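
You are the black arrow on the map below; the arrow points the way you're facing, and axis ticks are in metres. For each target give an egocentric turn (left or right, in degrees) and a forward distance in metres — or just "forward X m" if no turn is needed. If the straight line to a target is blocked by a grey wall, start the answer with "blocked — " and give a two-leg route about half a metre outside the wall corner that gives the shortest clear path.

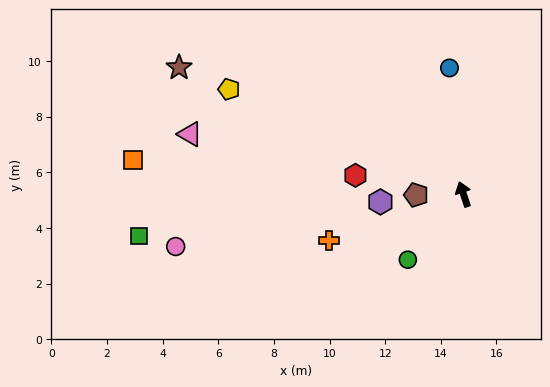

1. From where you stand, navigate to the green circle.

turn left 121°, forward 3.1 m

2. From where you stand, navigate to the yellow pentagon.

turn left 48°, forward 9.2 m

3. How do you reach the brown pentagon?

turn left 73°, forward 1.7 m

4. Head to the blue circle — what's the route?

turn right 12°, forward 4.6 m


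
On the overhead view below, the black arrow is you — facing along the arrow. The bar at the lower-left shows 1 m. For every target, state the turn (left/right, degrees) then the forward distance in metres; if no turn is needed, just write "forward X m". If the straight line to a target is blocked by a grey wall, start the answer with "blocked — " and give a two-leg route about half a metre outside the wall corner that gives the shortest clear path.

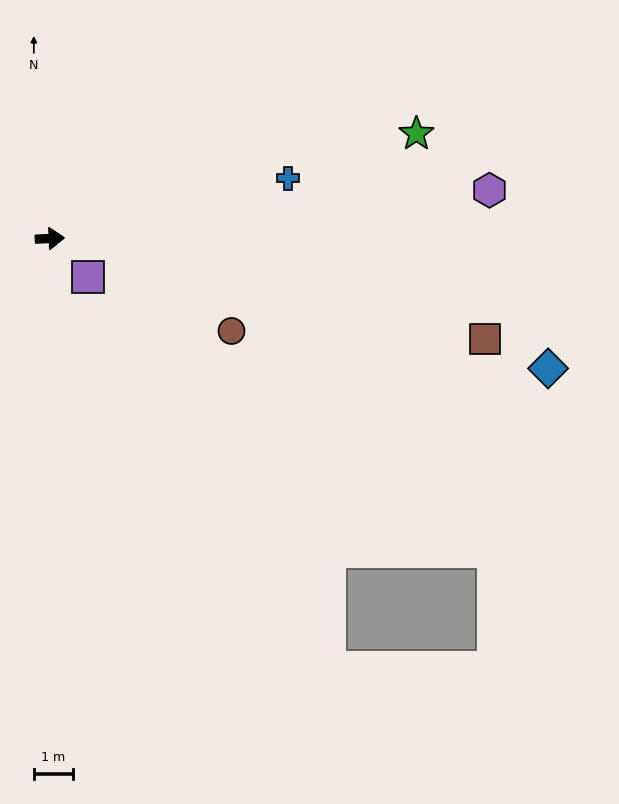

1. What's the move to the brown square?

turn right 16°, forward 11.3 m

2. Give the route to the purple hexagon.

turn left 4°, forward 11.2 m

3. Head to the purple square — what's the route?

turn right 48°, forward 1.4 m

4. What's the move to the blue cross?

turn left 12°, forward 6.2 m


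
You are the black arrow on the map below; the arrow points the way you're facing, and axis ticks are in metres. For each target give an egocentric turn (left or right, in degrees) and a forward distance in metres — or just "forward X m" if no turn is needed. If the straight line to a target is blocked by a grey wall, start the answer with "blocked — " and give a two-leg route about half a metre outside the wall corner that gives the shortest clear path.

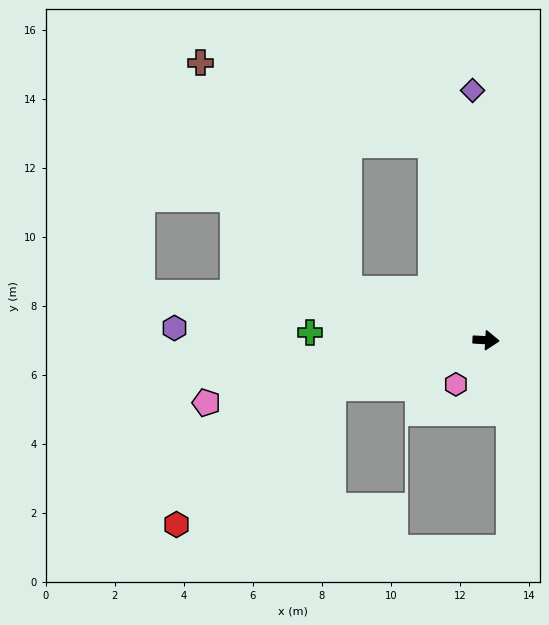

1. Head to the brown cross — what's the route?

blocked — turn left 164°, forward 4.3 m, then turn right 38°, forward 7.9 m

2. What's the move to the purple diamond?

turn left 96°, forward 7.2 m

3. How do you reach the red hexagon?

blocked — turn right 160°, forward 4.7 m, then turn left 25°, forward 6.0 m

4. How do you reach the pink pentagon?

turn right 164°, forward 8.3 m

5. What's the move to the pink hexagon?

turn right 121°, forward 1.5 m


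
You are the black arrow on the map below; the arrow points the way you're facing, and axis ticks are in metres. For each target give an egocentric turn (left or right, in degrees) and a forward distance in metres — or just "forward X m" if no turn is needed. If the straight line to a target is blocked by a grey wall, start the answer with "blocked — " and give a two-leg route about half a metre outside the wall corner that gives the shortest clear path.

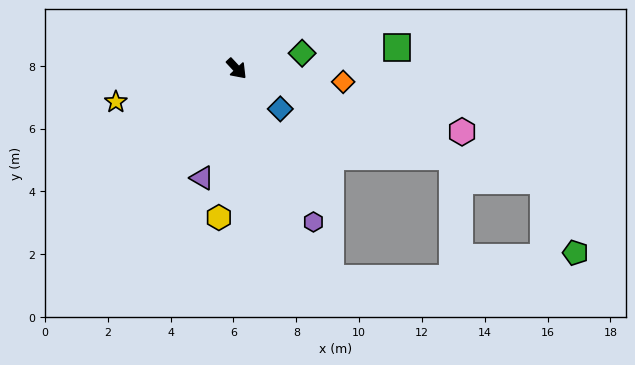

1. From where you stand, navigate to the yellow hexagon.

turn right 50°, forward 4.8 m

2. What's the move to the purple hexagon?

turn right 16°, forward 5.5 m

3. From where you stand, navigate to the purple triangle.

turn right 60°, forward 3.6 m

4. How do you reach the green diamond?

turn left 60°, forward 2.1 m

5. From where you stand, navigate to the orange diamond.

turn left 40°, forward 3.4 m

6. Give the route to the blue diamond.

turn left 4°, forward 1.9 m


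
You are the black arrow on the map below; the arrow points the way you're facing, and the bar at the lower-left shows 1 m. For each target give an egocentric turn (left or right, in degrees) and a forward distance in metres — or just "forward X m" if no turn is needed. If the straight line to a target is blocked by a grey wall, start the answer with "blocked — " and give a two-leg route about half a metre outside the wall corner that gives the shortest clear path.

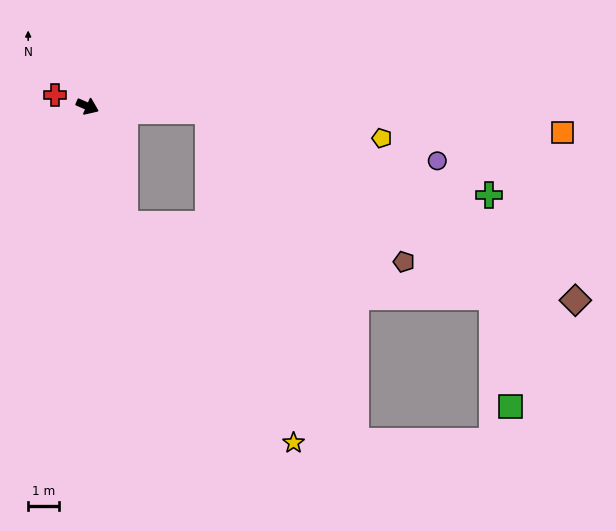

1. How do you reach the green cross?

blocked — turn left 21°, forward 3.9 m, then turn right 14°, forward 9.4 m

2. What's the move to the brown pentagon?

blocked — turn left 21°, forward 3.9 m, then turn right 35°, forward 8.0 m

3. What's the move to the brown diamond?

blocked — turn left 21°, forward 3.9 m, then turn right 25°, forward 13.3 m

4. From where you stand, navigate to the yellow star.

blocked — turn right 49°, forward 4.0 m, then turn left 20°, forward 8.9 m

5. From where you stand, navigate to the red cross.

turn right 176°, forward 1.1 m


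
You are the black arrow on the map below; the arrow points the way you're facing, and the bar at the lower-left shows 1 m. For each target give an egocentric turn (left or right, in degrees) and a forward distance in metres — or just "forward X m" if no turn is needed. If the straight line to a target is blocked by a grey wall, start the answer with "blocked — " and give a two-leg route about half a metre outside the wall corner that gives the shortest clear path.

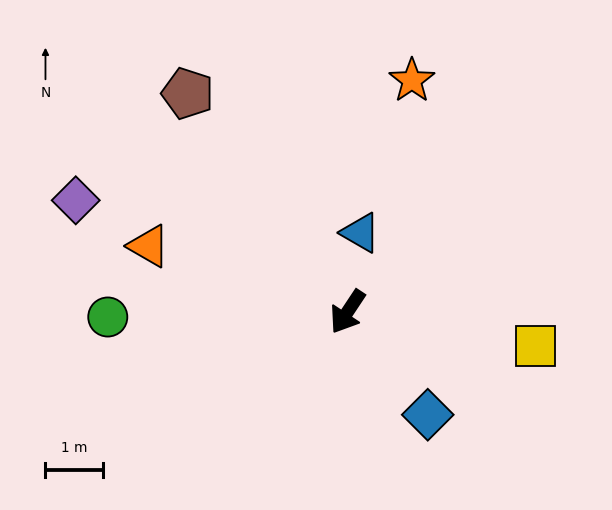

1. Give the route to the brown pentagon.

turn right 110°, forward 4.7 m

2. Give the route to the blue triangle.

turn right 156°, forward 1.4 m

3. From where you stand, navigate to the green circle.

turn right 55°, forward 4.2 m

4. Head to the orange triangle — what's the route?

turn right 75°, forward 3.6 m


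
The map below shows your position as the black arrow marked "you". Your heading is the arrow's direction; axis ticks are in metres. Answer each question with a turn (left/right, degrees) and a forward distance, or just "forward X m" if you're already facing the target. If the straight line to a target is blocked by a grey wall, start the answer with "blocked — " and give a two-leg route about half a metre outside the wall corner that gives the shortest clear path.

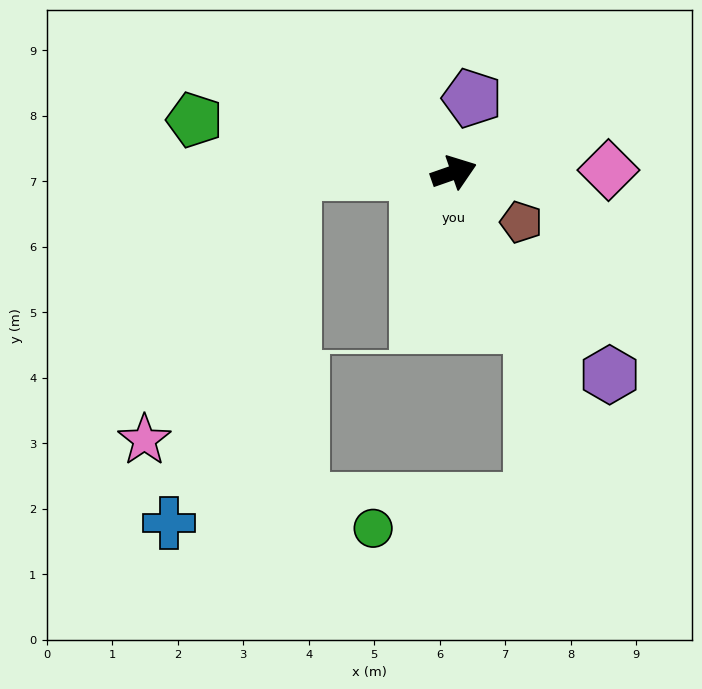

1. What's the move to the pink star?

blocked — turn left 161°, forward 2.5 m, then turn left 61°, forward 4.7 m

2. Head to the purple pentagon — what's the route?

turn left 57°, forward 1.2 m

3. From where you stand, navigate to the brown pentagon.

turn right 56°, forward 1.3 m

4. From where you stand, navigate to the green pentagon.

turn left 149°, forward 4.0 m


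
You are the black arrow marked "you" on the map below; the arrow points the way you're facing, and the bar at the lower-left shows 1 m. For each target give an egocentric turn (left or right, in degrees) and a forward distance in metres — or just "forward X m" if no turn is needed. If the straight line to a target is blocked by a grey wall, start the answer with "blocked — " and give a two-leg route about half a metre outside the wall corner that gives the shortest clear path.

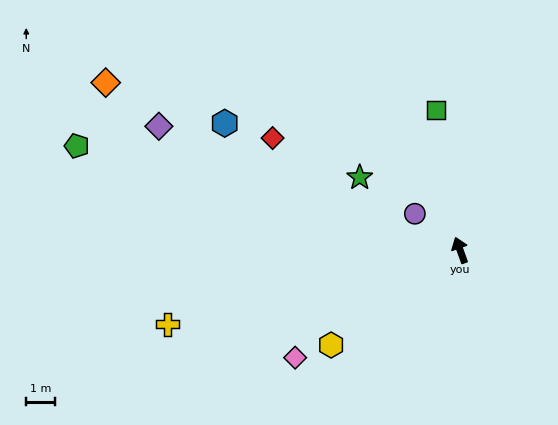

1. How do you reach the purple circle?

turn left 31°, forward 2.0 m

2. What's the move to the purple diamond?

turn left 48°, forward 11.2 m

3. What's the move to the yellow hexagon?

turn left 107°, forward 5.5 m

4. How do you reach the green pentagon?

turn left 55°, forward 13.7 m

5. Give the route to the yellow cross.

turn left 84°, forward 10.4 m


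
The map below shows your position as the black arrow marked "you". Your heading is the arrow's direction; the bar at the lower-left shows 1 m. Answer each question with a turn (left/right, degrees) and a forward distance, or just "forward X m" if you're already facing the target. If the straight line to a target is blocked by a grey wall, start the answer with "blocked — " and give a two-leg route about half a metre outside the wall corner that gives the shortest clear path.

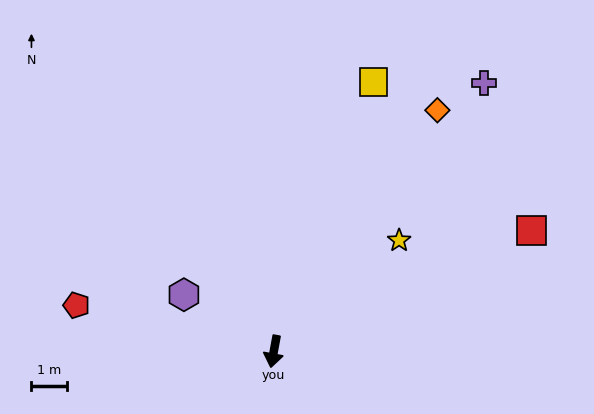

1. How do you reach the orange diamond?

turn left 156°, forward 8.2 m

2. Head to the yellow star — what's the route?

turn left 142°, forward 4.7 m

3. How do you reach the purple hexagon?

turn right 112°, forward 3.0 m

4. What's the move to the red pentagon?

turn right 93°, forward 5.7 m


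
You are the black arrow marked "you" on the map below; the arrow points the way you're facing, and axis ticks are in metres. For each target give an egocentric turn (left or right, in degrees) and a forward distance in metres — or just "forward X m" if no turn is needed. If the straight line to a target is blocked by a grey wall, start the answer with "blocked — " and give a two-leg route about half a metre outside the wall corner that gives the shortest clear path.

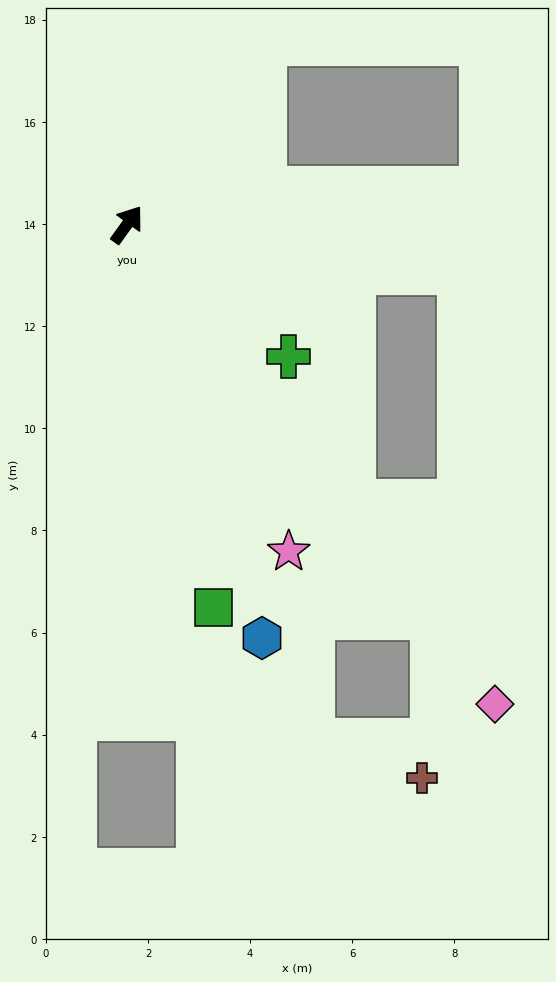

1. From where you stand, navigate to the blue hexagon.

turn right 126°, forward 8.5 m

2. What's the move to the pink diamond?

turn right 107°, forward 11.8 m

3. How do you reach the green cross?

turn right 93°, forward 4.1 m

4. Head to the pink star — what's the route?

turn right 118°, forward 7.1 m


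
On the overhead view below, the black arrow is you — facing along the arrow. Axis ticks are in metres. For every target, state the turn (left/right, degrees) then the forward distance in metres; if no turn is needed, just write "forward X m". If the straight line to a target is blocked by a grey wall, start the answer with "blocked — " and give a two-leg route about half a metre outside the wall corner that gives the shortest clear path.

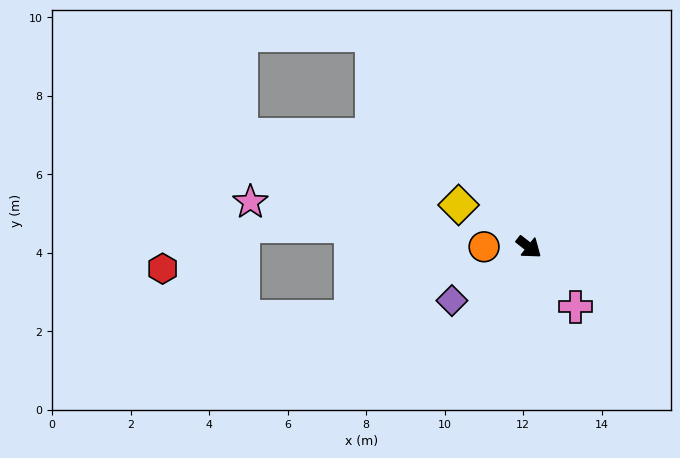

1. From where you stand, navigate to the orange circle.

turn right 142°, forward 1.1 m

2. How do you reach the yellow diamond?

turn right 173°, forward 2.1 m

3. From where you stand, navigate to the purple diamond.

turn right 107°, forward 2.4 m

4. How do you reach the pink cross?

turn right 14°, forward 1.9 m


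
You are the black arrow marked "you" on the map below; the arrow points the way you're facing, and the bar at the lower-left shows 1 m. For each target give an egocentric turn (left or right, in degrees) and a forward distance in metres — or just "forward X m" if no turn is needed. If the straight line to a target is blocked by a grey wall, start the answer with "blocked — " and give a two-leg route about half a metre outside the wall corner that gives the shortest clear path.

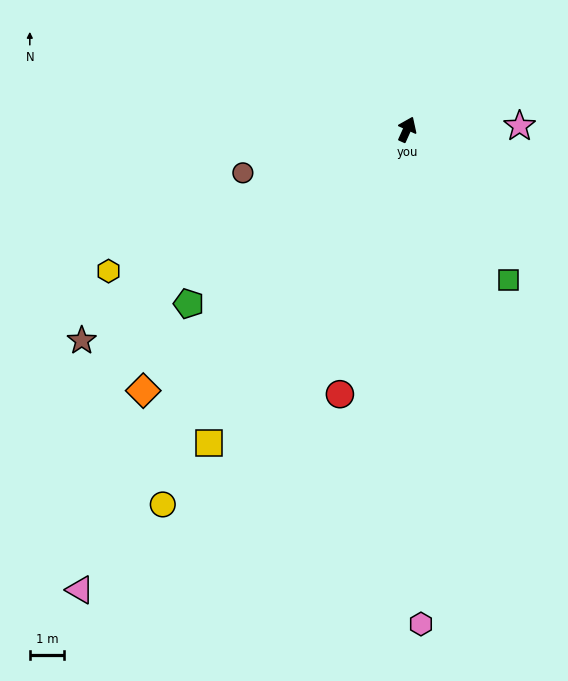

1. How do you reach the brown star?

turn left 147°, forward 11.3 m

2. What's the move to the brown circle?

turn left 129°, forward 5.0 m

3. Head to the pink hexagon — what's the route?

turn right 154°, forward 14.5 m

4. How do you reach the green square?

turn right 122°, forward 5.3 m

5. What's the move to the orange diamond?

turn left 159°, forward 10.9 m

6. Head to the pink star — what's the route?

turn right 64°, forward 3.3 m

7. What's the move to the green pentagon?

turn left 153°, forward 8.2 m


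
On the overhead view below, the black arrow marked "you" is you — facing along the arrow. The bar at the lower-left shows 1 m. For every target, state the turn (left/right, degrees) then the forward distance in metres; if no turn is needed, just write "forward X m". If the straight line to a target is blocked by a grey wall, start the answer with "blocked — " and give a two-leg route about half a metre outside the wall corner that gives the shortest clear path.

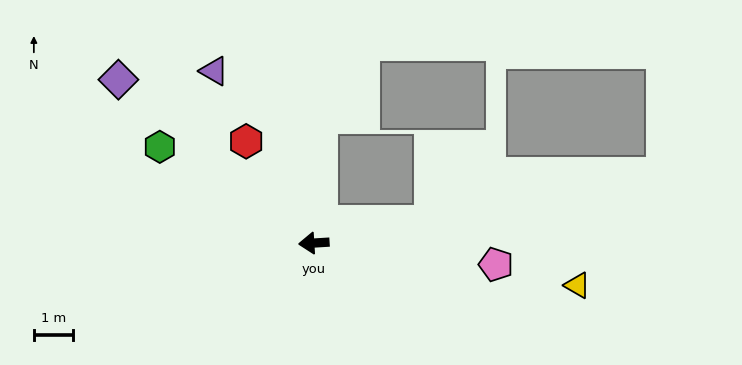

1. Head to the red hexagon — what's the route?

turn right 60°, forward 3.1 m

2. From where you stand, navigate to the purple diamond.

turn right 43°, forward 6.5 m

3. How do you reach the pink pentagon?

turn left 170°, forward 4.7 m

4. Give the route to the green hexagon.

turn right 35°, forward 4.7 m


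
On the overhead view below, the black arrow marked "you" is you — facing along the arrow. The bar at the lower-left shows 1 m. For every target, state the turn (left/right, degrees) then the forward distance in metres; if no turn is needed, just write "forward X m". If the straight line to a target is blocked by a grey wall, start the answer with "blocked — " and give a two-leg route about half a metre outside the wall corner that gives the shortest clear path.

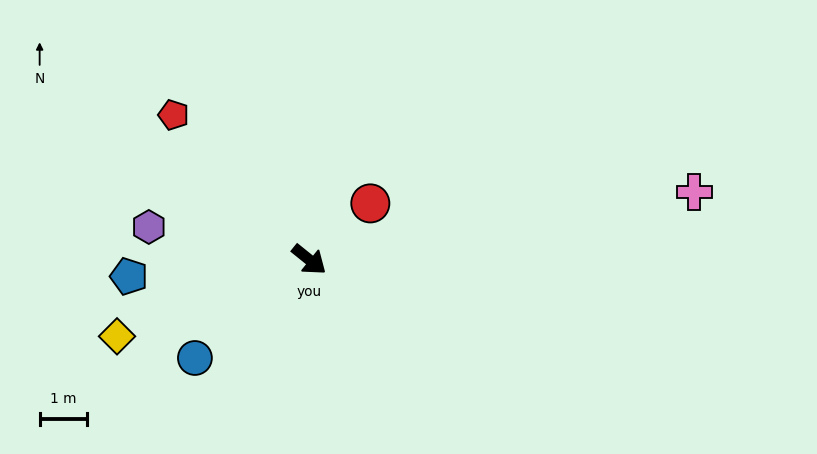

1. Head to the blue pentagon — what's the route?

turn right 136°, forward 3.8 m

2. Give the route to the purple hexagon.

turn right 153°, forward 3.4 m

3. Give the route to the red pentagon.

turn left 172°, forward 4.2 m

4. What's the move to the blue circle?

turn right 100°, forward 3.2 m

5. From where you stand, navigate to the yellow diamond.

turn right 119°, forward 4.3 m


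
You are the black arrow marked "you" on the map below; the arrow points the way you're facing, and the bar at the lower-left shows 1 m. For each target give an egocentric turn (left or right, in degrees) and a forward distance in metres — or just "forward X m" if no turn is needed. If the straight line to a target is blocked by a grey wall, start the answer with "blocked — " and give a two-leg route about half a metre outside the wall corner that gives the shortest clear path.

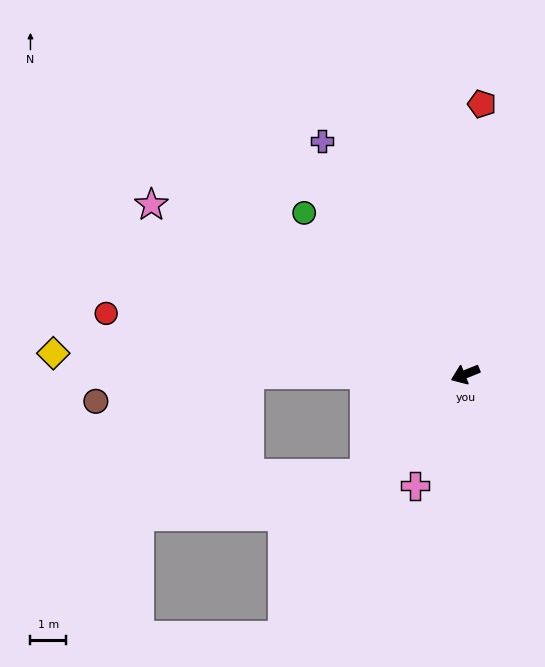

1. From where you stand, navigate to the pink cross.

turn left 44°, forward 3.4 m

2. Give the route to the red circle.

turn right 32°, forward 10.1 m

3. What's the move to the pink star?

turn right 50°, forward 9.9 m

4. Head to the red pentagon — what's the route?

turn right 115°, forward 7.5 m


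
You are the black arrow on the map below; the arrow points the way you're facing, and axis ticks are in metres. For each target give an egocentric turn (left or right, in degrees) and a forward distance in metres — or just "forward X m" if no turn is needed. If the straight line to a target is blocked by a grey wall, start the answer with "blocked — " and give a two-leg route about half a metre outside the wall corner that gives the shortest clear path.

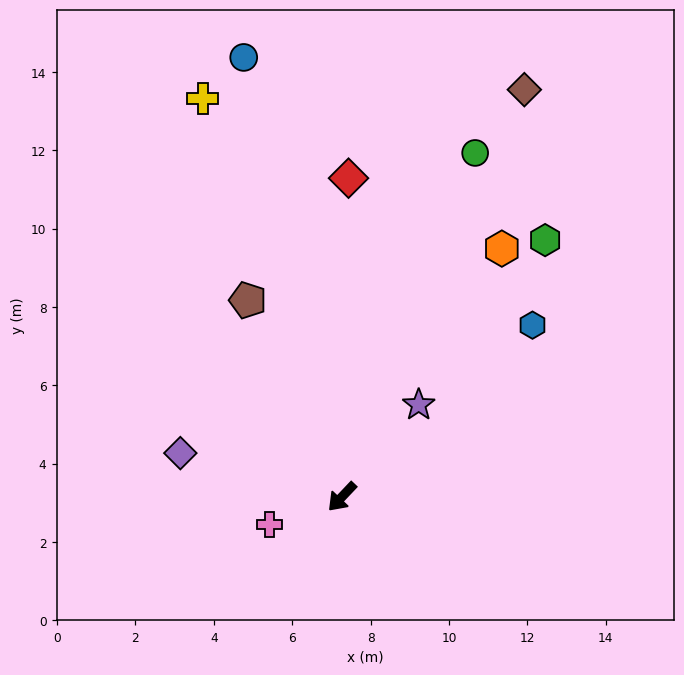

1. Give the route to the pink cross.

turn right 25°, forward 2.0 m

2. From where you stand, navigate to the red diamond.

turn right 138°, forward 8.1 m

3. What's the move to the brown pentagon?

turn right 111°, forward 5.6 m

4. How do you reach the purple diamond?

turn right 62°, forward 4.3 m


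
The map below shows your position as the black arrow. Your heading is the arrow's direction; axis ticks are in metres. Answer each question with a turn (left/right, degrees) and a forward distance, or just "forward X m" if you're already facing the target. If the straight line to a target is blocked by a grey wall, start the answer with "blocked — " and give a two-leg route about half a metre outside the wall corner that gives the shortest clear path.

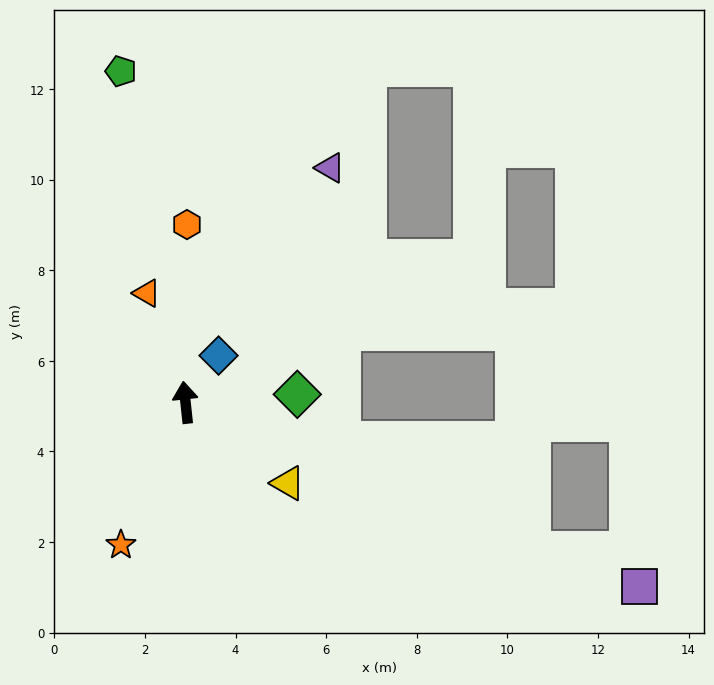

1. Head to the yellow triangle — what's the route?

turn right 134°, forward 2.9 m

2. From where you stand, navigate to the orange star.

turn left 149°, forward 3.5 m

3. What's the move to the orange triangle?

turn left 13°, forward 2.6 m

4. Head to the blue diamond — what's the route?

turn right 41°, forward 1.3 m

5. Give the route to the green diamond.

turn right 92°, forward 2.5 m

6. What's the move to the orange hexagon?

turn right 7°, forward 3.9 m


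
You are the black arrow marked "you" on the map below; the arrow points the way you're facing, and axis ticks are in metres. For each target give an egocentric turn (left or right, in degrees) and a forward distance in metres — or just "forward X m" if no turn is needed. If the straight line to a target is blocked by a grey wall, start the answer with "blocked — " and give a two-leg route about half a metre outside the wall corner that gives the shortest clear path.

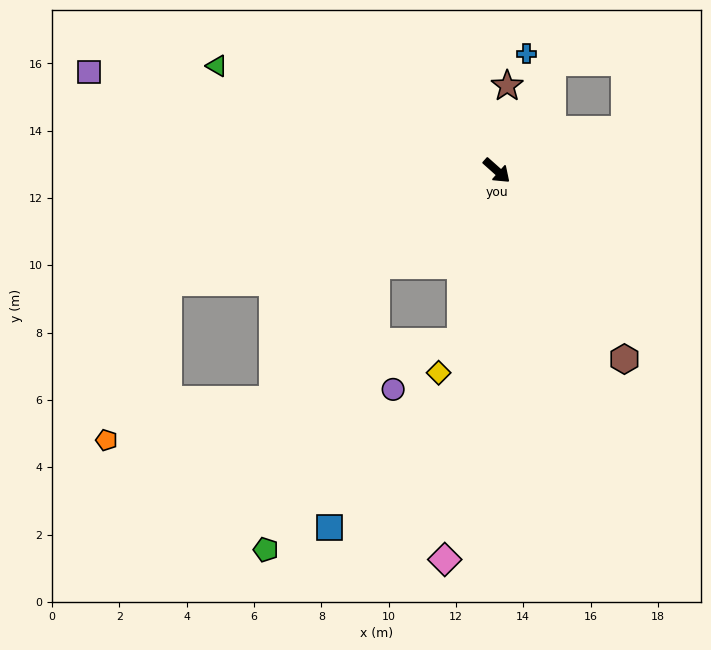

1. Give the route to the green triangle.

turn right 159°, forward 8.9 m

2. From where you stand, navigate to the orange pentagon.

blocked — turn right 120°, forward 10.3 m, then turn left 51°, forward 5.0 m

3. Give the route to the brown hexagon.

turn right 14°, forward 6.8 m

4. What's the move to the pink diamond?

turn right 56°, forward 11.7 m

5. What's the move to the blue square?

blocked — turn right 100°, forward 4.5 m, then turn left 42°, forward 7.9 m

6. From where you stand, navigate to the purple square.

turn right 152°, forward 12.5 m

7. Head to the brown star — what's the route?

turn left 125°, forward 2.5 m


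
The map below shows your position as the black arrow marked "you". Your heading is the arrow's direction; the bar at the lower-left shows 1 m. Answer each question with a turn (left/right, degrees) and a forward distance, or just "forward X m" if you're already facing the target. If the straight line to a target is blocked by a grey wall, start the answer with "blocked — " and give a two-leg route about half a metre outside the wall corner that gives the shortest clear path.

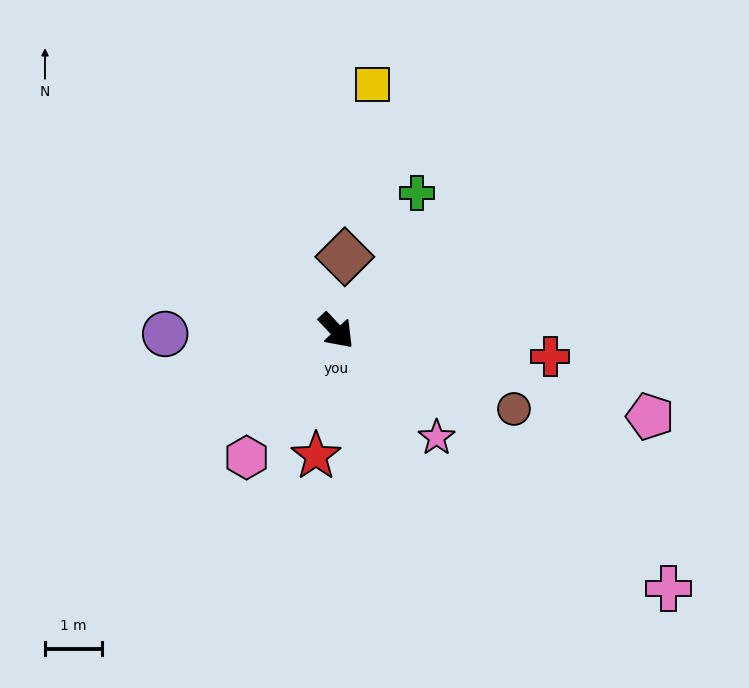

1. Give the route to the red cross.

turn left 40°, forward 3.8 m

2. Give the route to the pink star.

forward 2.6 m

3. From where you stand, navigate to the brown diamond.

turn left 130°, forward 1.3 m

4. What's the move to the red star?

turn right 52°, forward 2.2 m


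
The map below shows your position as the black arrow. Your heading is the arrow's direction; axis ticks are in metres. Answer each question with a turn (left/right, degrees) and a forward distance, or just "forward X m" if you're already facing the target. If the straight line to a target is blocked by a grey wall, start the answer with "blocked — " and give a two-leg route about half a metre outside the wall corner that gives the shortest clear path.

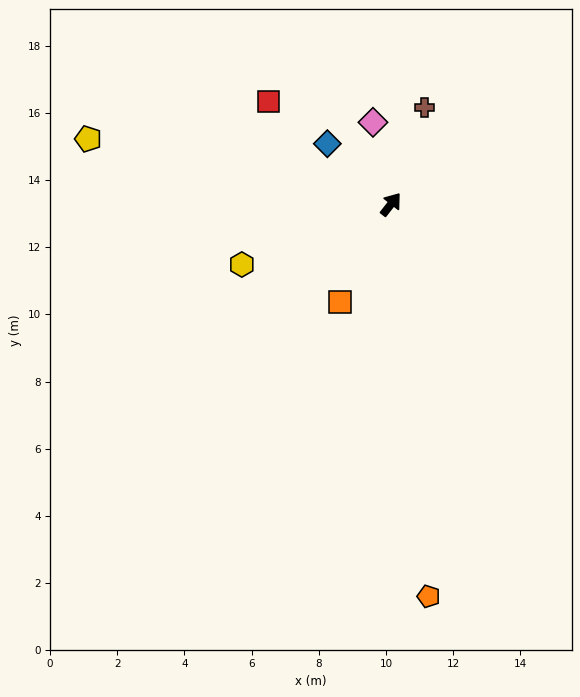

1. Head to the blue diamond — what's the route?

turn left 84°, forward 2.6 m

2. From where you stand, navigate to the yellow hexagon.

turn left 150°, forward 4.8 m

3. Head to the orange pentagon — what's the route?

turn right 137°, forward 11.7 m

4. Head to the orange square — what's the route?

turn right 170°, forward 3.3 m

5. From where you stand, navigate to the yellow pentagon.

turn left 116°, forward 9.2 m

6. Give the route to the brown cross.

turn left 19°, forward 3.1 m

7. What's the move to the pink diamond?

turn left 50°, forward 2.5 m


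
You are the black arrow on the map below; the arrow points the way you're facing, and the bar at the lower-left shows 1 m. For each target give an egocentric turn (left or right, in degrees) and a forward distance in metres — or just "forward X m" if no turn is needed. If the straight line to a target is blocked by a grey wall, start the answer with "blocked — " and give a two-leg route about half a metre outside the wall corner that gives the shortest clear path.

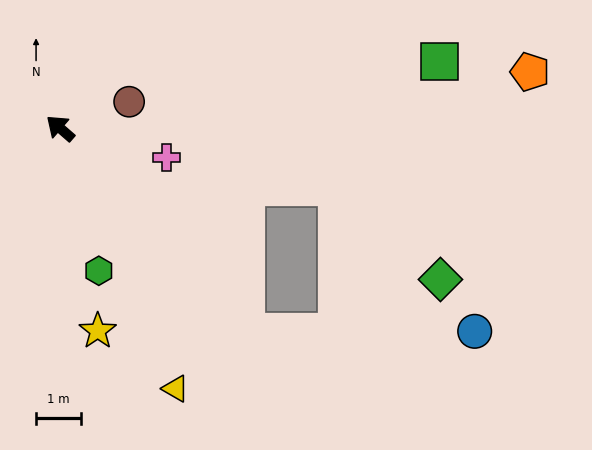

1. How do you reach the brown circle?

turn right 118°, forward 1.7 m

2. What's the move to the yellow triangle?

turn left 155°, forward 6.4 m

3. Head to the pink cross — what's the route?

turn right 154°, forward 2.5 m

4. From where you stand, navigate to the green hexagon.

turn left 146°, forward 3.3 m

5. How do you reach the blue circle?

blocked — turn left 173°, forward 6.2 m, then turn left 48°, forward 5.1 m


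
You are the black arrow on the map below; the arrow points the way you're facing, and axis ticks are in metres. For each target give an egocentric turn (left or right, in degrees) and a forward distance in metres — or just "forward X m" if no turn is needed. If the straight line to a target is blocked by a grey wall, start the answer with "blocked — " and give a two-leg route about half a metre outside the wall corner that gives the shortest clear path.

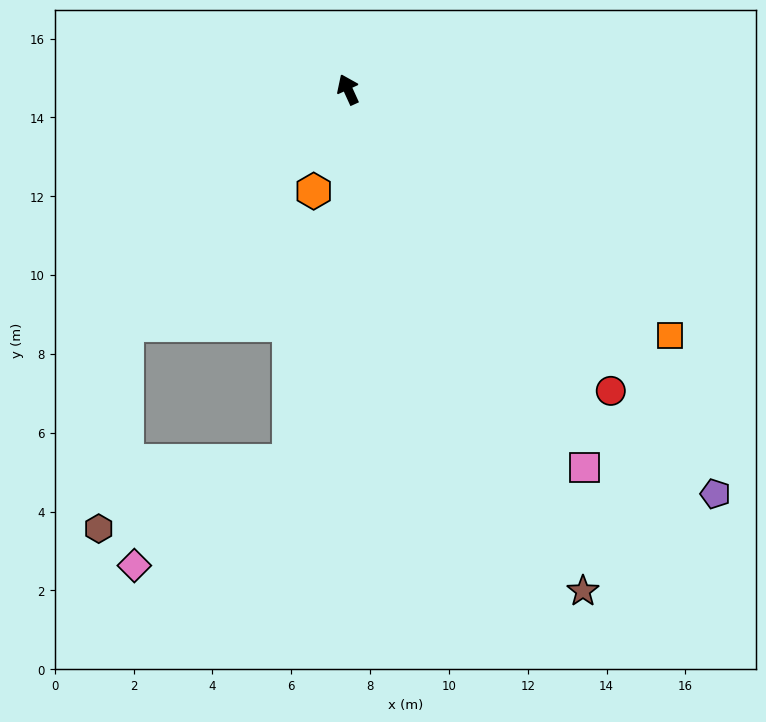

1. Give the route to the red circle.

turn right 163°, forward 10.1 m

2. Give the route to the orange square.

turn right 152°, forward 10.3 m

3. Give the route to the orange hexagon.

turn left 137°, forward 2.7 m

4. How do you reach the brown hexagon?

blocked — turn left 112°, forward 8.2 m, then turn left 35°, forward 5.2 m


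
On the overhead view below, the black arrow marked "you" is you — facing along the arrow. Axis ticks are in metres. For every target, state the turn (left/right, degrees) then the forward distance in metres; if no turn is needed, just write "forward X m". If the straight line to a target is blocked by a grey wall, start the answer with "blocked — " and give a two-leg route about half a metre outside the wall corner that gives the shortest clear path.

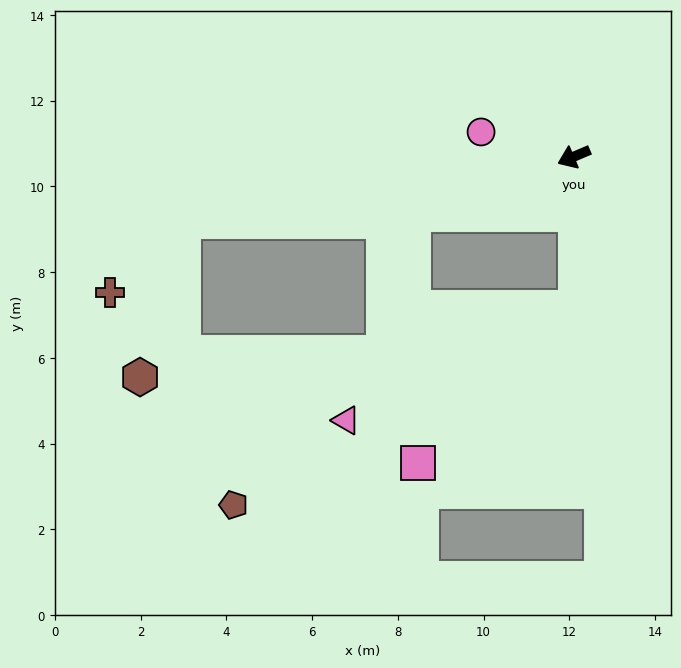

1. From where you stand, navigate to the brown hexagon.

blocked — turn right 14°, forward 9.2 m, then turn left 66°, forward 3.8 m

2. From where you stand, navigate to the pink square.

blocked — turn left 68°, forward 3.5 m, then turn right 47°, forward 5.2 m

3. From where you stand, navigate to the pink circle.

turn right 38°, forward 2.2 m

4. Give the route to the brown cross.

blocked — turn right 14°, forward 9.2 m, then turn left 35°, forward 2.4 m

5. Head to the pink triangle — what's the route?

blocked — turn left 68°, forward 3.5 m, then turn right 65°, forward 6.0 m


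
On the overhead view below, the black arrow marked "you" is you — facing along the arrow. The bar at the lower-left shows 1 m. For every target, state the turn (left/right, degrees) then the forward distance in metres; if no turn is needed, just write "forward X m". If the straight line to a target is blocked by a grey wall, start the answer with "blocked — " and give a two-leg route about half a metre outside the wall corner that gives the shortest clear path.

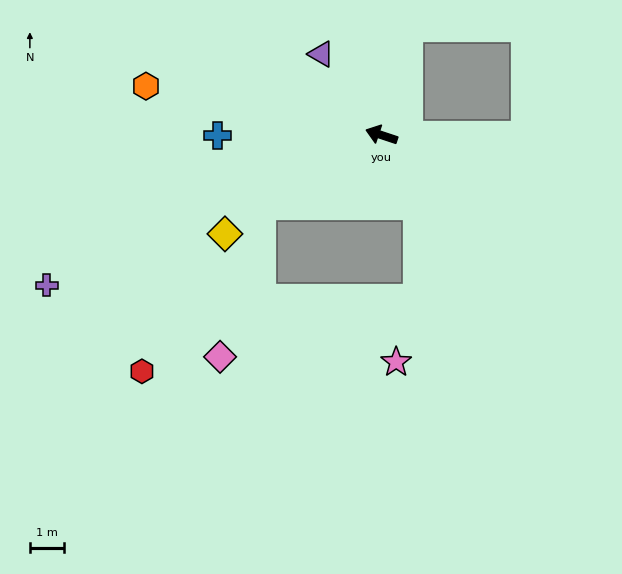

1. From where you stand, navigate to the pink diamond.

blocked — turn left 49°, forward 4.0 m, then turn left 44°, forward 4.5 m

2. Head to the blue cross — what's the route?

turn left 19°, forward 4.7 m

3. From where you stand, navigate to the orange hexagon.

turn left 7°, forward 7.0 m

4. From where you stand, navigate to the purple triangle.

turn right 35°, forward 2.9 m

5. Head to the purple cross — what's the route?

turn left 43°, forward 10.6 m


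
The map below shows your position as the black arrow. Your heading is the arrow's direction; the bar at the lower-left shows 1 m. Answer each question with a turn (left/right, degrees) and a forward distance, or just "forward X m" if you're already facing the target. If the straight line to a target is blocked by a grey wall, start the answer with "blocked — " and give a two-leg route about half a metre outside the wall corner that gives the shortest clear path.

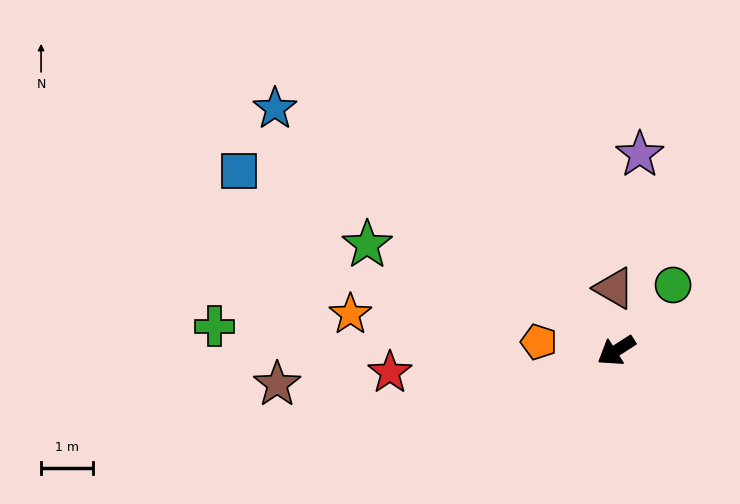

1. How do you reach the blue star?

turn right 68°, forward 8.1 m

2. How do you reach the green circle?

turn right 164°, forward 1.7 m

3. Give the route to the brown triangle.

turn right 121°, forward 1.2 m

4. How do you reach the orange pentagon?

turn right 39°, forward 1.5 m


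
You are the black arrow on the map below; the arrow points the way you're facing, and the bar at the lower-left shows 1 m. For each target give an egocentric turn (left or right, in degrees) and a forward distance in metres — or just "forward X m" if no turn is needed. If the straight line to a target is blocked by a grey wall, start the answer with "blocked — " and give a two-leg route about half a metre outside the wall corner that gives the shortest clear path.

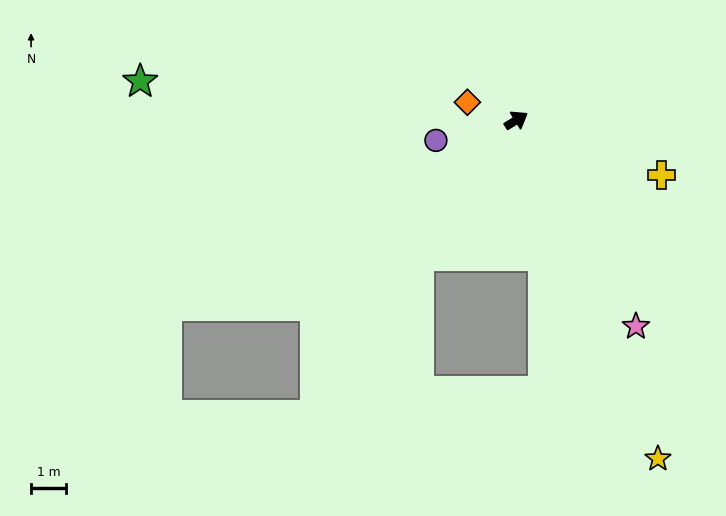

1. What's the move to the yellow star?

turn right 99°, forward 10.4 m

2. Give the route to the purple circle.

turn left 162°, forward 2.3 m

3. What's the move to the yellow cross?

turn right 52°, forward 4.4 m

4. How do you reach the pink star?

turn right 92°, forward 6.7 m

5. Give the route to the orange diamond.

turn left 128°, forward 1.5 m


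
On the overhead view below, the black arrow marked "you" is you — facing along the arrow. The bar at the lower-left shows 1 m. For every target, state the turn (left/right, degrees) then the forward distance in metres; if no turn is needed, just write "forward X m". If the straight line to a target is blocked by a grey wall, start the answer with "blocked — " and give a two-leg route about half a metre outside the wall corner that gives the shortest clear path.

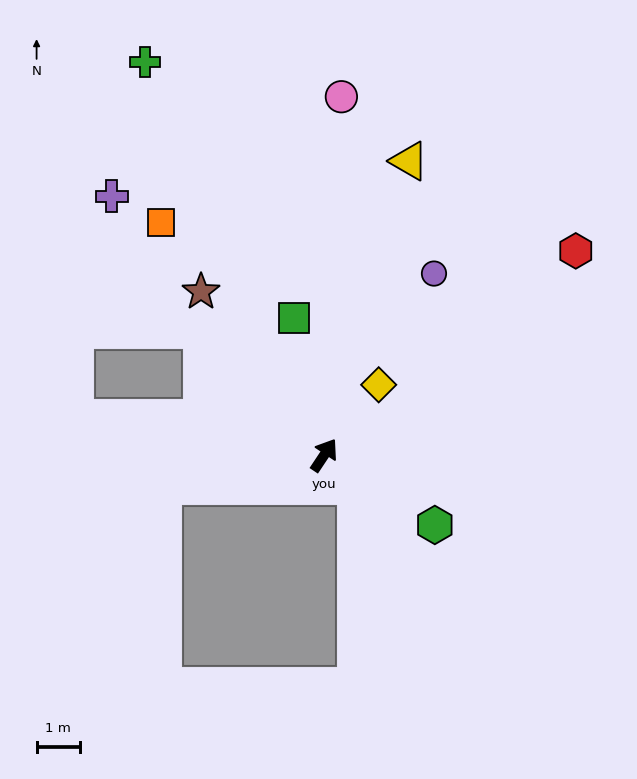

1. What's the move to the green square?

turn left 46°, forward 3.3 m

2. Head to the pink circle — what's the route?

turn left 31°, forward 8.3 m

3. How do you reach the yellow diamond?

turn right 4°, forward 2.1 m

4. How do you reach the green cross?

turn left 58°, forward 10.0 m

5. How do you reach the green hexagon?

turn right 89°, forward 3.0 m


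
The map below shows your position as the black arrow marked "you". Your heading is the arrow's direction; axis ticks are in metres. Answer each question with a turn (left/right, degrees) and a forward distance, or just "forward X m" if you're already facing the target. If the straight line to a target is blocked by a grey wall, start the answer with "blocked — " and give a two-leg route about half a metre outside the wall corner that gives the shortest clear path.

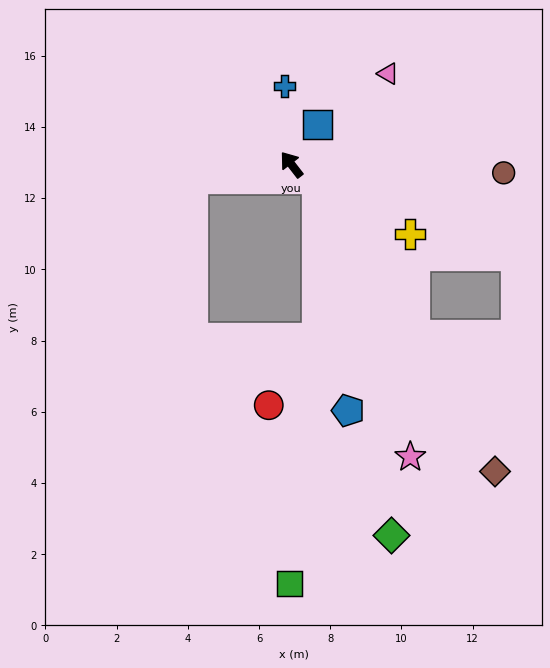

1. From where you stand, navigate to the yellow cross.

turn right 158°, forward 3.9 m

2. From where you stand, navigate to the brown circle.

turn right 130°, forward 6.0 m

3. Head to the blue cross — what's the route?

turn right 33°, forward 2.2 m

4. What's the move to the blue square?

turn right 71°, forward 1.3 m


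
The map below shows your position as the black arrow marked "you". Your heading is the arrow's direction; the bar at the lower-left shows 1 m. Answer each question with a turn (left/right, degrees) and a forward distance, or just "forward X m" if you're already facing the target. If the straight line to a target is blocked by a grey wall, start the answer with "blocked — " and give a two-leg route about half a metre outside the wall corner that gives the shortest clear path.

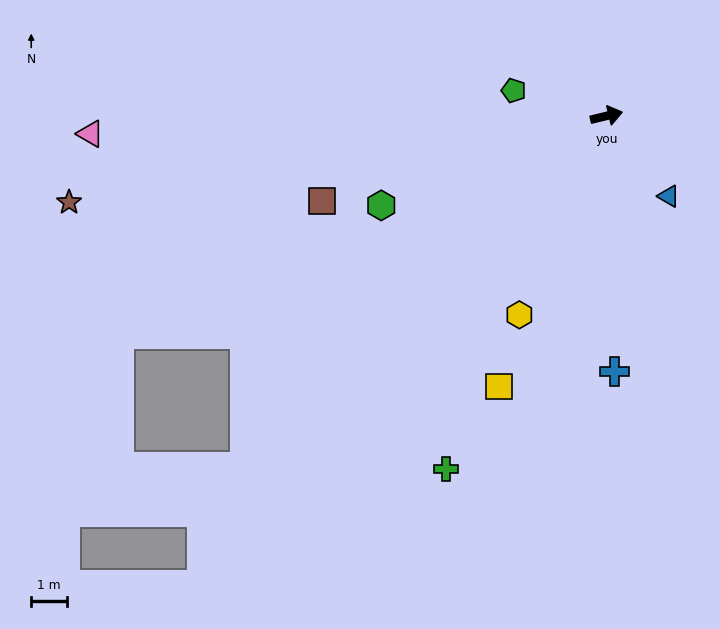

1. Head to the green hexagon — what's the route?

turn right 172°, forward 6.8 m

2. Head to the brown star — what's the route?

turn left 176°, forward 15.2 m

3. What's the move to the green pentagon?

turn left 151°, forward 2.7 m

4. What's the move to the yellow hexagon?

turn right 127°, forward 6.1 m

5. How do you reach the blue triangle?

turn right 66°, forward 2.8 m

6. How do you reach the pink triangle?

turn left 168°, forward 14.4 m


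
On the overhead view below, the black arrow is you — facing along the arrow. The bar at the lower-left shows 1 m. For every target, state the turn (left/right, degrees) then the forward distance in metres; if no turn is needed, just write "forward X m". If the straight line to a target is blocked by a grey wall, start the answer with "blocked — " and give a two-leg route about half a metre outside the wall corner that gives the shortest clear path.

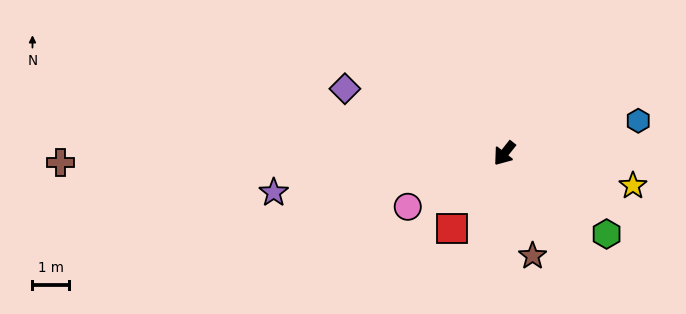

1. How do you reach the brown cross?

turn right 50°, forward 12.3 m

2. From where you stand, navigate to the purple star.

turn right 42°, forward 6.5 m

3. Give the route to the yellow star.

turn left 114°, forward 3.7 m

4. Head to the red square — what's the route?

turn left 4°, forward 2.5 m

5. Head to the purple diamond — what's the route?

turn right 74°, forward 4.8 m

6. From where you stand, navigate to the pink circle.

turn right 23°, forward 3.1 m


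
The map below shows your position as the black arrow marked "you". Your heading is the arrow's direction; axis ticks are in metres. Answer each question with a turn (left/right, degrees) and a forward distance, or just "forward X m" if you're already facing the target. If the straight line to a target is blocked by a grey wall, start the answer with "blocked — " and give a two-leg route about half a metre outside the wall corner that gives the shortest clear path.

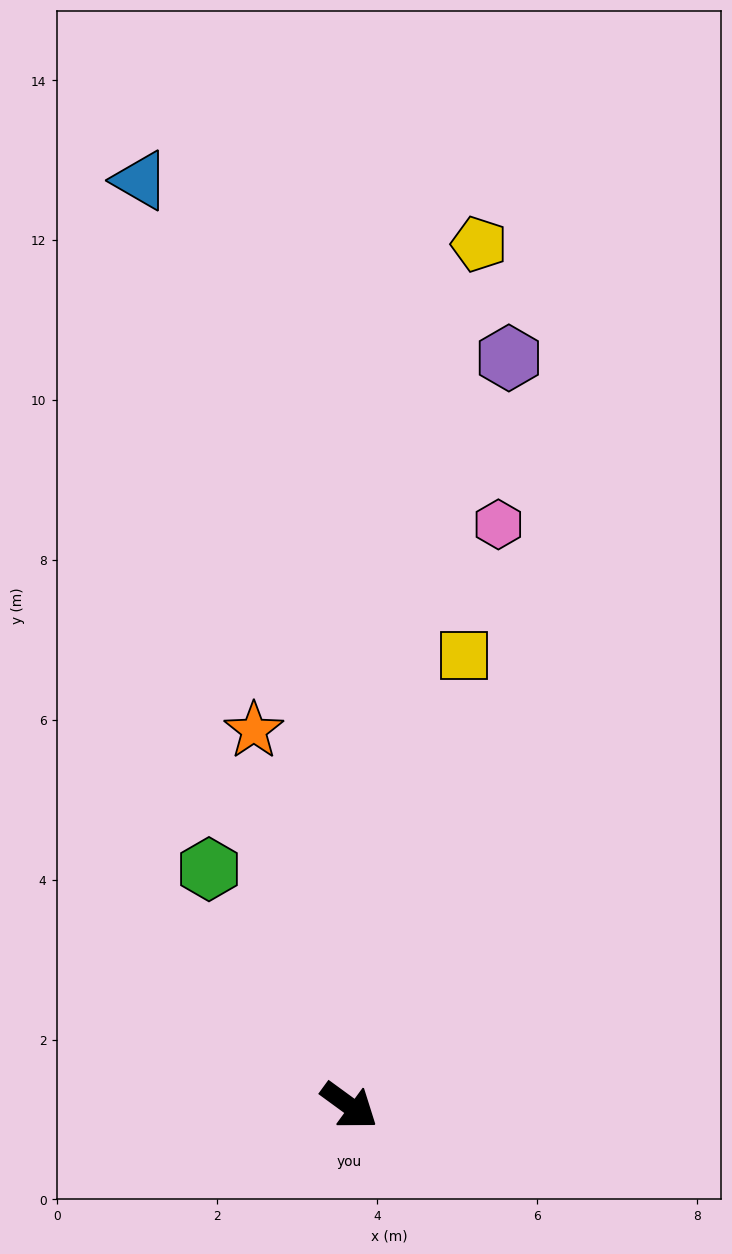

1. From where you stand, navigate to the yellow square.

turn left 112°, forward 5.8 m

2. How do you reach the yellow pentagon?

turn left 118°, forward 10.9 m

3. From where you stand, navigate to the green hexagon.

turn left 157°, forward 3.4 m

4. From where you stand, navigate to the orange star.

turn left 140°, forward 4.8 m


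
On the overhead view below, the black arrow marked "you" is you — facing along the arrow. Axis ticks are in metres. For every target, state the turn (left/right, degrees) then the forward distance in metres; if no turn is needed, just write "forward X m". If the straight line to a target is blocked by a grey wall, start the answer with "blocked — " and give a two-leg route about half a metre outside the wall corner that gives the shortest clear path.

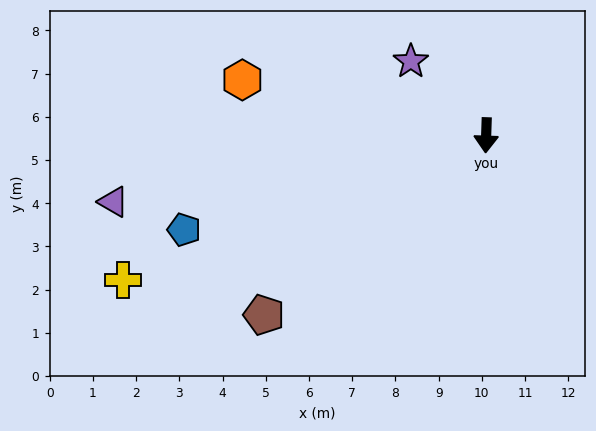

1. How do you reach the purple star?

turn right 133°, forward 2.4 m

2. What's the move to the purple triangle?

turn right 78°, forward 8.8 m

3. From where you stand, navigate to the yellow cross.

turn right 66°, forward 9.0 m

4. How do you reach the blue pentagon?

turn right 71°, forward 7.3 m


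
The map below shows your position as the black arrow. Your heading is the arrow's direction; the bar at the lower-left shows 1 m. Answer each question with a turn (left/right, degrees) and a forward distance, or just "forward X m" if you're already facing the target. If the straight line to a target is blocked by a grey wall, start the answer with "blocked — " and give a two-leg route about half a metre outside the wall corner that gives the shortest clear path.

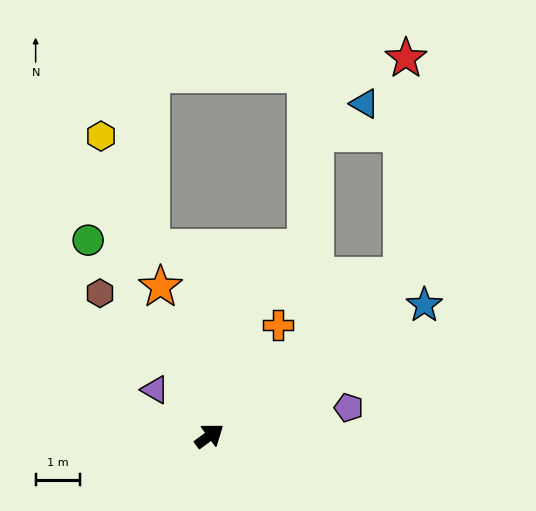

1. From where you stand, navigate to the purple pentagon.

turn right 25°, forward 3.2 m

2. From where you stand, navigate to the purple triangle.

turn left 103°, forward 1.6 m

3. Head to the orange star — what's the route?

turn left 72°, forward 3.5 m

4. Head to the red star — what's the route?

blocked — turn left 3°, forward 5.6 m, then turn left 50°, forward 4.9 m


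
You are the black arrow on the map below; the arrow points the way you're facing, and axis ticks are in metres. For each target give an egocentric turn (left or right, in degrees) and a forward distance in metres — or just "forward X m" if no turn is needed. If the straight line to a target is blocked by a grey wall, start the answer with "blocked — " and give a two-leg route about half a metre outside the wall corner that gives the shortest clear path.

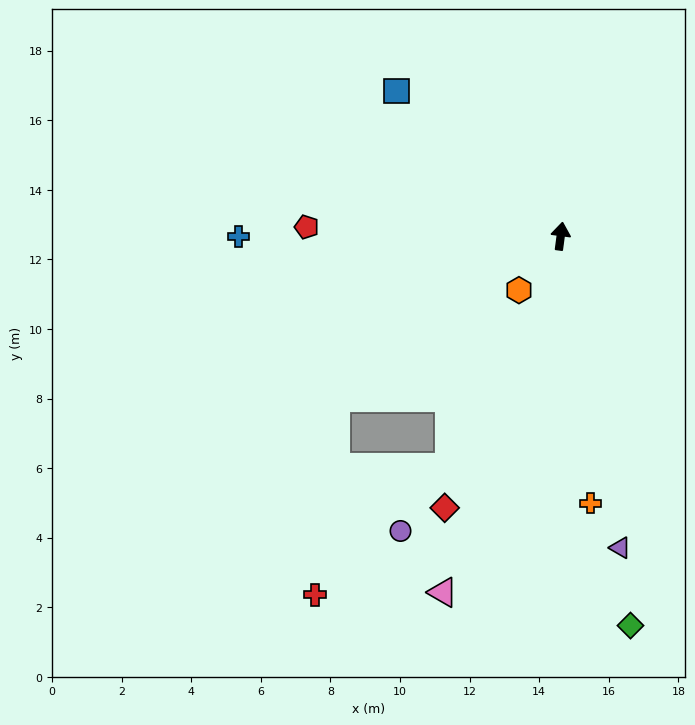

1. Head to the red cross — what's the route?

blocked — turn left 133°, forward 8.0 m, then turn left 49°, forward 5.7 m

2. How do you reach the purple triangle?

turn right 162°, forward 9.1 m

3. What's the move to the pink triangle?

turn left 169°, forward 10.8 m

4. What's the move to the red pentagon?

turn left 95°, forward 7.3 m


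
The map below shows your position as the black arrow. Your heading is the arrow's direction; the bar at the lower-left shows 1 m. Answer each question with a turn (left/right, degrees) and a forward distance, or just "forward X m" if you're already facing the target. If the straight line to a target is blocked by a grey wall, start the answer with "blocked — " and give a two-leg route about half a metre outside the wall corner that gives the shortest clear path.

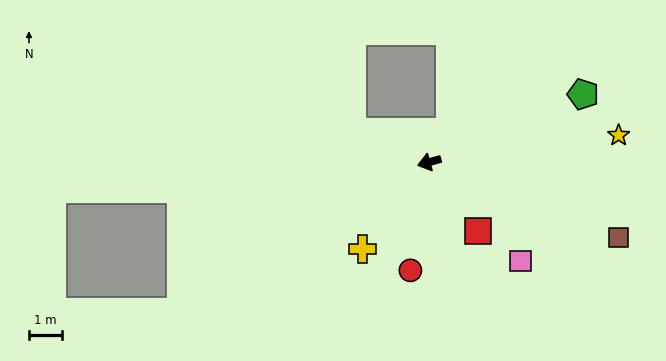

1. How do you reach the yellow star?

turn left 172°, forward 5.8 m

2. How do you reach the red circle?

turn left 65°, forward 3.4 m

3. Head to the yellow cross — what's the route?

turn left 37°, forward 3.3 m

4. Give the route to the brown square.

turn left 143°, forward 6.2 m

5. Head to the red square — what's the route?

turn left 110°, forward 2.6 m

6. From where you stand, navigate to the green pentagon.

turn right 172°, forward 5.1 m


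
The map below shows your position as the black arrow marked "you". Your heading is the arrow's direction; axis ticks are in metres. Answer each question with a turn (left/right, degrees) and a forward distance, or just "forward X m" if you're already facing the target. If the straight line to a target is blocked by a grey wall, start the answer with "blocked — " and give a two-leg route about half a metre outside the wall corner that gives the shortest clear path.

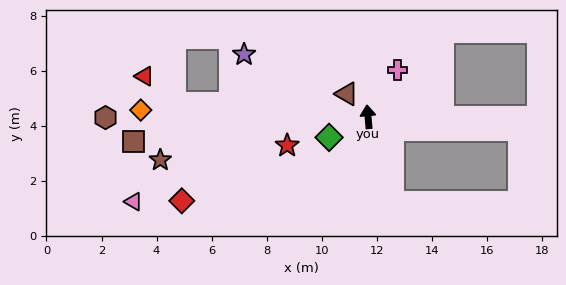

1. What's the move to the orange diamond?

turn left 83°, forward 8.3 m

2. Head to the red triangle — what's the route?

blocked — turn left 81°, forward 7.0 m, then turn right 38°, forward 1.5 m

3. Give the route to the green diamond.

turn left 113°, forward 1.6 m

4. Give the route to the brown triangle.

turn left 38°, forward 1.1 m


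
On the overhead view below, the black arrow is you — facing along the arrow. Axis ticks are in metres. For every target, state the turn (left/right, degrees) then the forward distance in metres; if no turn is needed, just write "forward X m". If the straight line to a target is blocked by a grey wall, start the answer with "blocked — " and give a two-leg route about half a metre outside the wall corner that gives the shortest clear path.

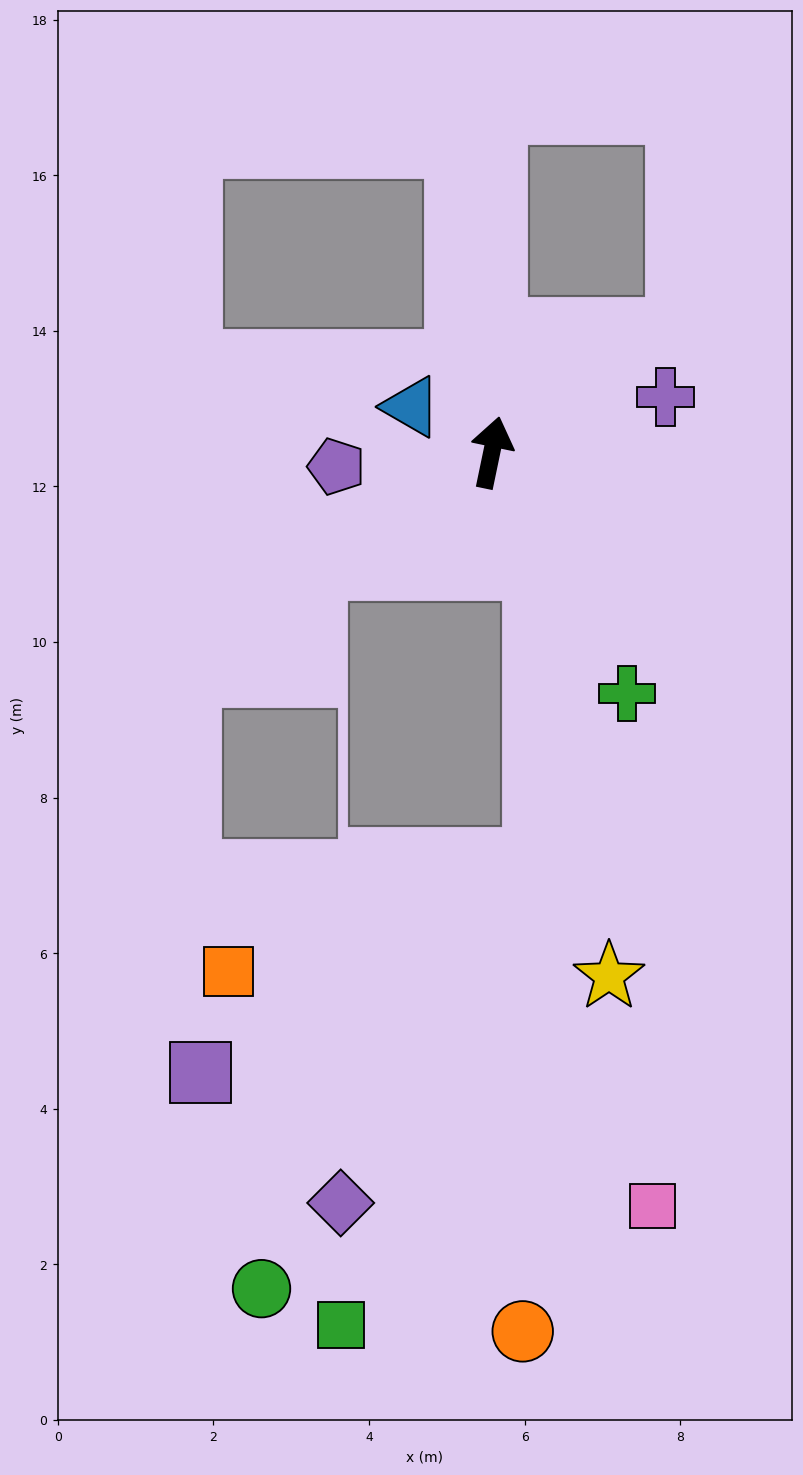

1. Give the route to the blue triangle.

turn left 72°, forward 1.2 m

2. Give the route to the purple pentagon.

turn left 107°, forward 2.0 m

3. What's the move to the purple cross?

turn right 61°, forward 2.3 m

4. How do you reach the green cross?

turn right 139°, forward 3.6 m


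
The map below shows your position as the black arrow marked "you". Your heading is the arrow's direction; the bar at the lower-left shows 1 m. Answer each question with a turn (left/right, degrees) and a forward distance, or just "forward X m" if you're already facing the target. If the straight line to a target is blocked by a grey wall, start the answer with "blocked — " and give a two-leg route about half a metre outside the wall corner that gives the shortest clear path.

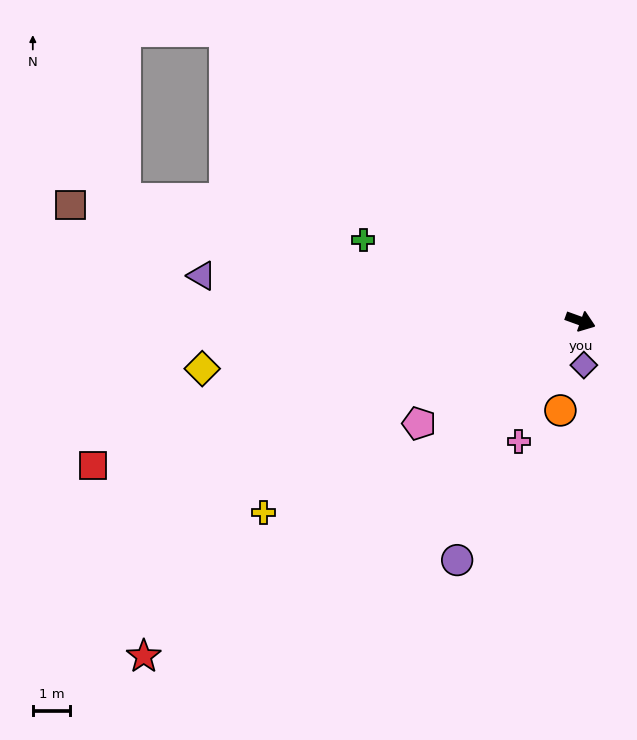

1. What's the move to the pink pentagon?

turn right 128°, forward 5.2 m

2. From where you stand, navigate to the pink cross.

turn right 97°, forward 3.7 m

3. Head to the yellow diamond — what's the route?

turn right 153°, forward 10.3 m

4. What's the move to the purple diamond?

turn right 66°, forward 1.2 m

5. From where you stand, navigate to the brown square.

turn right 173°, forward 14.1 m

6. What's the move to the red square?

turn right 144°, forward 13.7 m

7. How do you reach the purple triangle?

turn right 167°, forward 10.3 m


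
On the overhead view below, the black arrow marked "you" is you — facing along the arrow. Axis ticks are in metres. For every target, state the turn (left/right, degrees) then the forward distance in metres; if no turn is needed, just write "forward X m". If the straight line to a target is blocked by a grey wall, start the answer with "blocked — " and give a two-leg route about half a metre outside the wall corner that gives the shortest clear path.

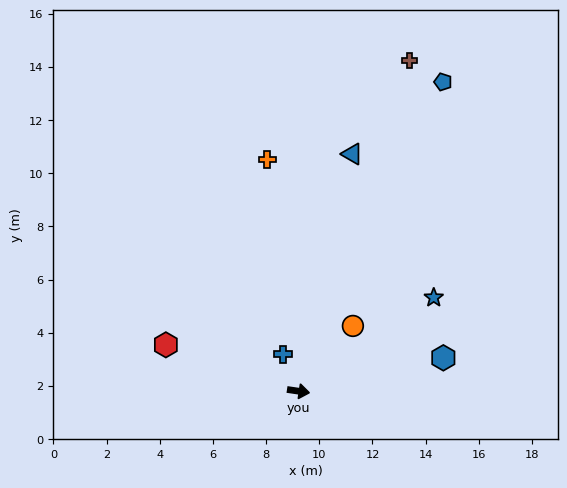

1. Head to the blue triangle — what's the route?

turn left 86°, forward 9.1 m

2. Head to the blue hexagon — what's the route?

turn left 21°, forward 5.6 m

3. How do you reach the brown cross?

turn left 80°, forward 13.1 m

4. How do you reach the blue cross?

turn left 121°, forward 1.5 m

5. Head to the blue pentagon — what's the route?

turn left 73°, forward 12.8 m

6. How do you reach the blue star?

turn left 43°, forward 6.2 m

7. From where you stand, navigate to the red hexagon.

turn left 169°, forward 5.3 m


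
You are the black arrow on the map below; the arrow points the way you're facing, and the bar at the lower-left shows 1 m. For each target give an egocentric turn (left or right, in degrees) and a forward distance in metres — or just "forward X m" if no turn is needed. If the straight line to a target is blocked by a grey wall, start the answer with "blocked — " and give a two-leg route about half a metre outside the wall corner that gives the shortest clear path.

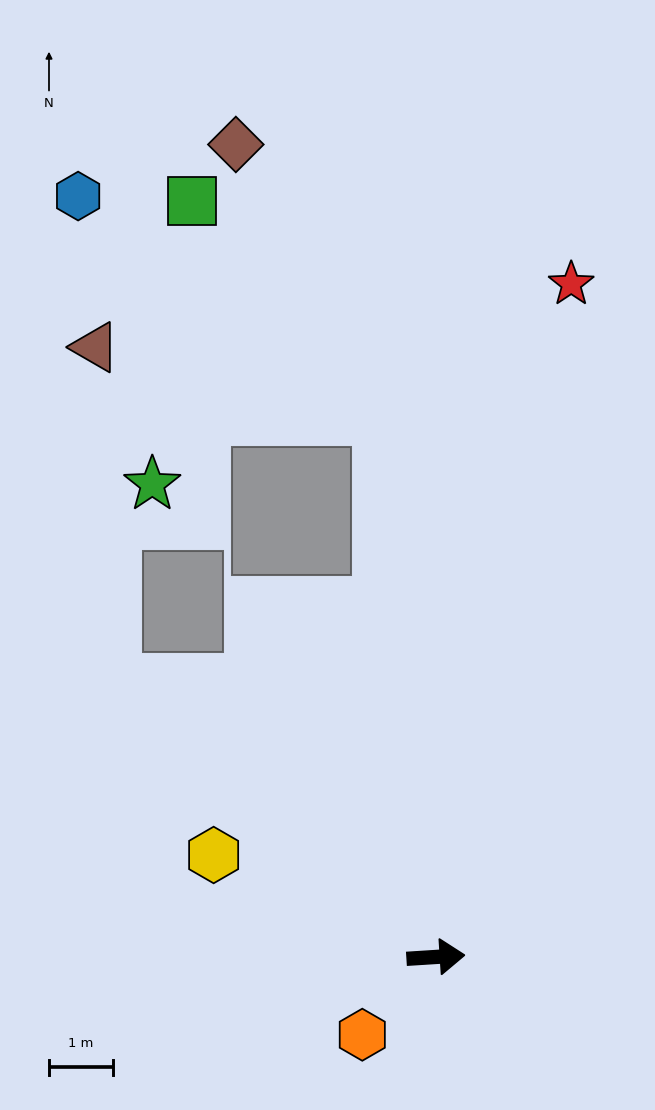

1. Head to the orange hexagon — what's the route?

turn right 137°, forward 1.7 m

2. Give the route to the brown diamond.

blocked — turn left 92°, forward 8.5 m, then turn left 22°, forward 4.8 m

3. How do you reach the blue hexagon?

blocked — turn left 92°, forward 8.5 m, then turn left 48°, forward 5.8 m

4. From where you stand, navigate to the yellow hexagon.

turn left 152°, forward 3.8 m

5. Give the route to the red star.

turn left 75°, forward 10.7 m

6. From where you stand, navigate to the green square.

blocked — turn left 92°, forward 8.5 m, then turn left 35°, forward 4.5 m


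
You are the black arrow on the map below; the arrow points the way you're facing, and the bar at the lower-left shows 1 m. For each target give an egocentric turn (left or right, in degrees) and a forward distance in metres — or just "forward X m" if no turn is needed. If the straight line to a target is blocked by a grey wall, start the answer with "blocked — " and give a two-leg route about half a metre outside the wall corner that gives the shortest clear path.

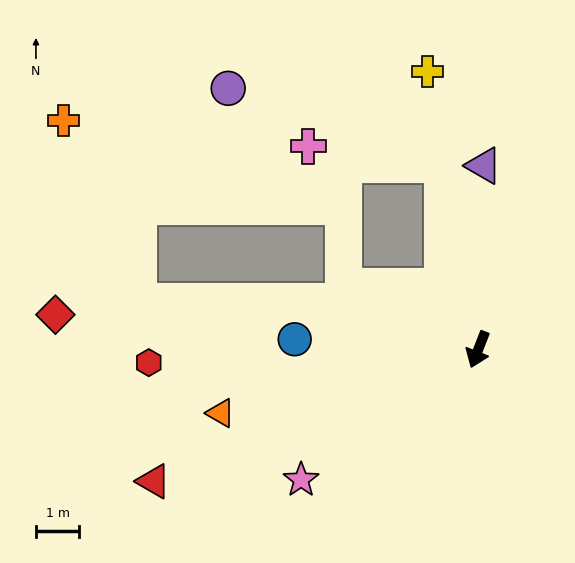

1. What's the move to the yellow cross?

turn right 148°, forward 6.5 m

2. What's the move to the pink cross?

blocked — turn right 148°, forward 4.4 m, then turn left 72°, forward 3.1 m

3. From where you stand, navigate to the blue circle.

turn right 72°, forward 4.3 m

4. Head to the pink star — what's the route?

turn right 32°, forward 5.1 m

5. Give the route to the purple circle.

blocked — turn right 148°, forward 4.4 m, then turn left 60°, forward 5.3 m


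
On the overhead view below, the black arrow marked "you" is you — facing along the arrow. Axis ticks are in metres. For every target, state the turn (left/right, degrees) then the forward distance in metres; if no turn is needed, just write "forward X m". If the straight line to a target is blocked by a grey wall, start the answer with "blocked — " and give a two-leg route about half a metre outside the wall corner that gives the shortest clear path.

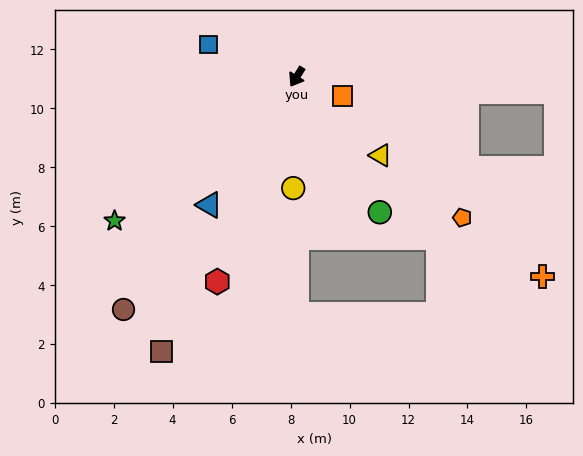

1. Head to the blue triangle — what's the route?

turn right 2°, forward 5.3 m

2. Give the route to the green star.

turn right 20°, forward 7.9 m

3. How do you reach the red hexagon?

turn left 11°, forward 7.4 m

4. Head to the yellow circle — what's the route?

turn left 30°, forward 3.8 m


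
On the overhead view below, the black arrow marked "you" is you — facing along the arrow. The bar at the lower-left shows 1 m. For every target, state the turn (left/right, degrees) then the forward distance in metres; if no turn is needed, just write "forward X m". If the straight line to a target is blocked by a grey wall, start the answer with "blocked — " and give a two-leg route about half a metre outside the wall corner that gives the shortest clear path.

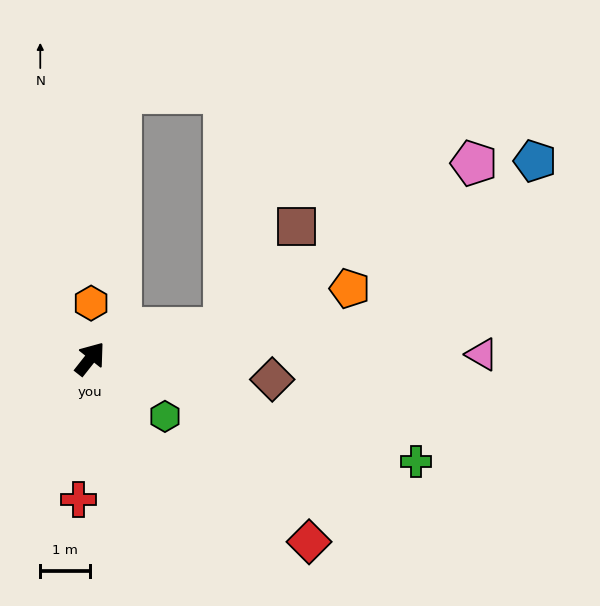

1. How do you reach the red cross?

turn right 146°, forward 2.9 m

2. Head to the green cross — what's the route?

turn right 69°, forward 6.9 m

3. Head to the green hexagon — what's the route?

turn right 89°, forward 1.9 m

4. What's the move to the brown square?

blocked — turn right 39°, forward 2.8 m, then turn left 42°, forward 2.5 m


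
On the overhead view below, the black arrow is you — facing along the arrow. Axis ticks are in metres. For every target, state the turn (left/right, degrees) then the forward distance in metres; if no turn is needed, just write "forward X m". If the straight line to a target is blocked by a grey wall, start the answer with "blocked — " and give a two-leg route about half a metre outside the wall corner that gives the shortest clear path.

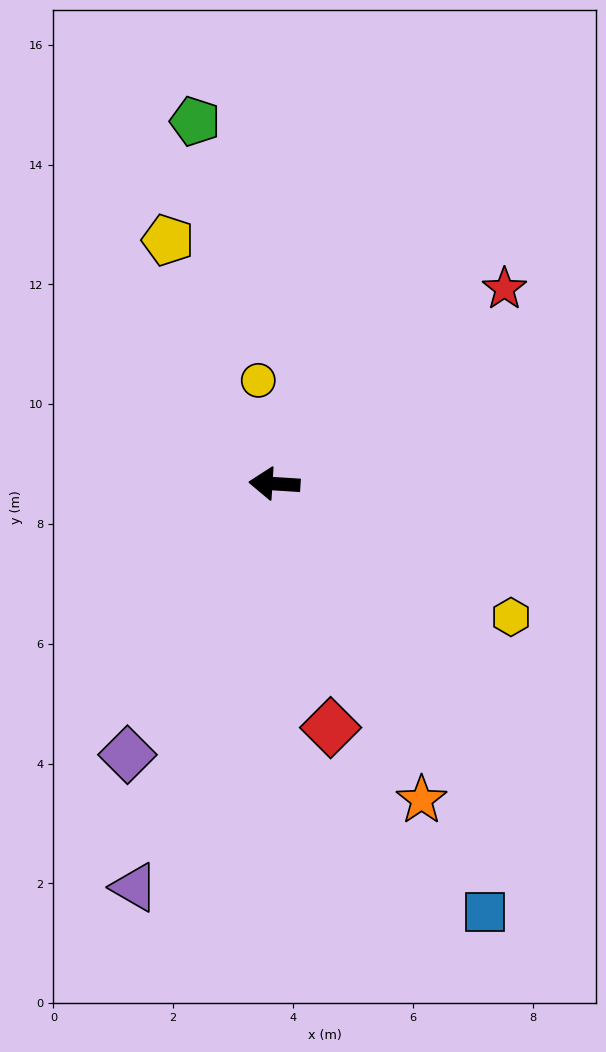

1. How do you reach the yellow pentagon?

turn right 63°, forward 4.4 m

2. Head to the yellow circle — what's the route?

turn right 78°, forward 1.7 m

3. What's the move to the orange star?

turn left 119°, forward 5.8 m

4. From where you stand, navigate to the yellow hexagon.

turn left 154°, forward 4.5 m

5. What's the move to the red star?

turn right 136°, forward 5.0 m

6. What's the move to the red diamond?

turn left 107°, forward 4.2 m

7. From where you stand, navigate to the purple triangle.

turn left 74°, forward 7.1 m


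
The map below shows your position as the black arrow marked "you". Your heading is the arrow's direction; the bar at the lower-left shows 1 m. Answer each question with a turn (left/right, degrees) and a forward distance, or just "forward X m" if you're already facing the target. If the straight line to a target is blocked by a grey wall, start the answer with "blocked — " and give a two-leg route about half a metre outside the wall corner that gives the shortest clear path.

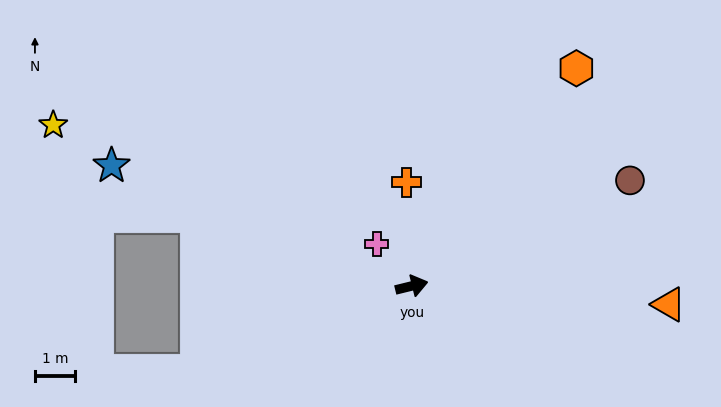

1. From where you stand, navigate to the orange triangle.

turn right 18°, forward 6.5 m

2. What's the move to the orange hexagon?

turn left 39°, forward 6.8 m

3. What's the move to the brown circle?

turn left 12°, forward 6.1 m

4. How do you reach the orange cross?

turn left 79°, forward 2.6 m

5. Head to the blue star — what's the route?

turn left 144°, forward 8.1 m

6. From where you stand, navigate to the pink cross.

turn left 116°, forward 1.4 m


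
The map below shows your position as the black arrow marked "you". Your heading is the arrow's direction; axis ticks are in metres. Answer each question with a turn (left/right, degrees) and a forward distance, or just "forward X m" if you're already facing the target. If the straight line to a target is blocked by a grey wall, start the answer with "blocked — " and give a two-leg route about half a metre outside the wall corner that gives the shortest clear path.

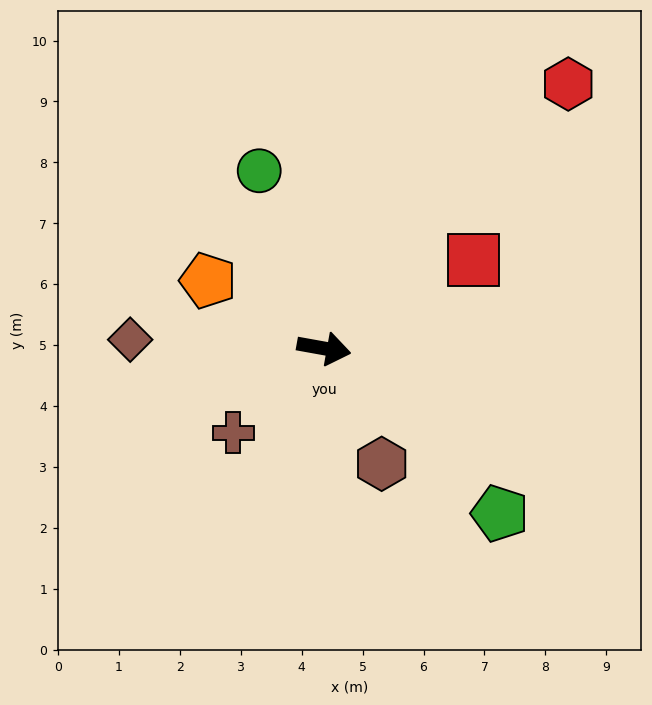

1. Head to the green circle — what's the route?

turn left 120°, forward 3.1 m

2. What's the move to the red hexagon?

turn left 57°, forward 5.9 m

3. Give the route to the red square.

turn left 41°, forward 2.9 m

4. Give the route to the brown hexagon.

turn right 53°, forward 2.1 m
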